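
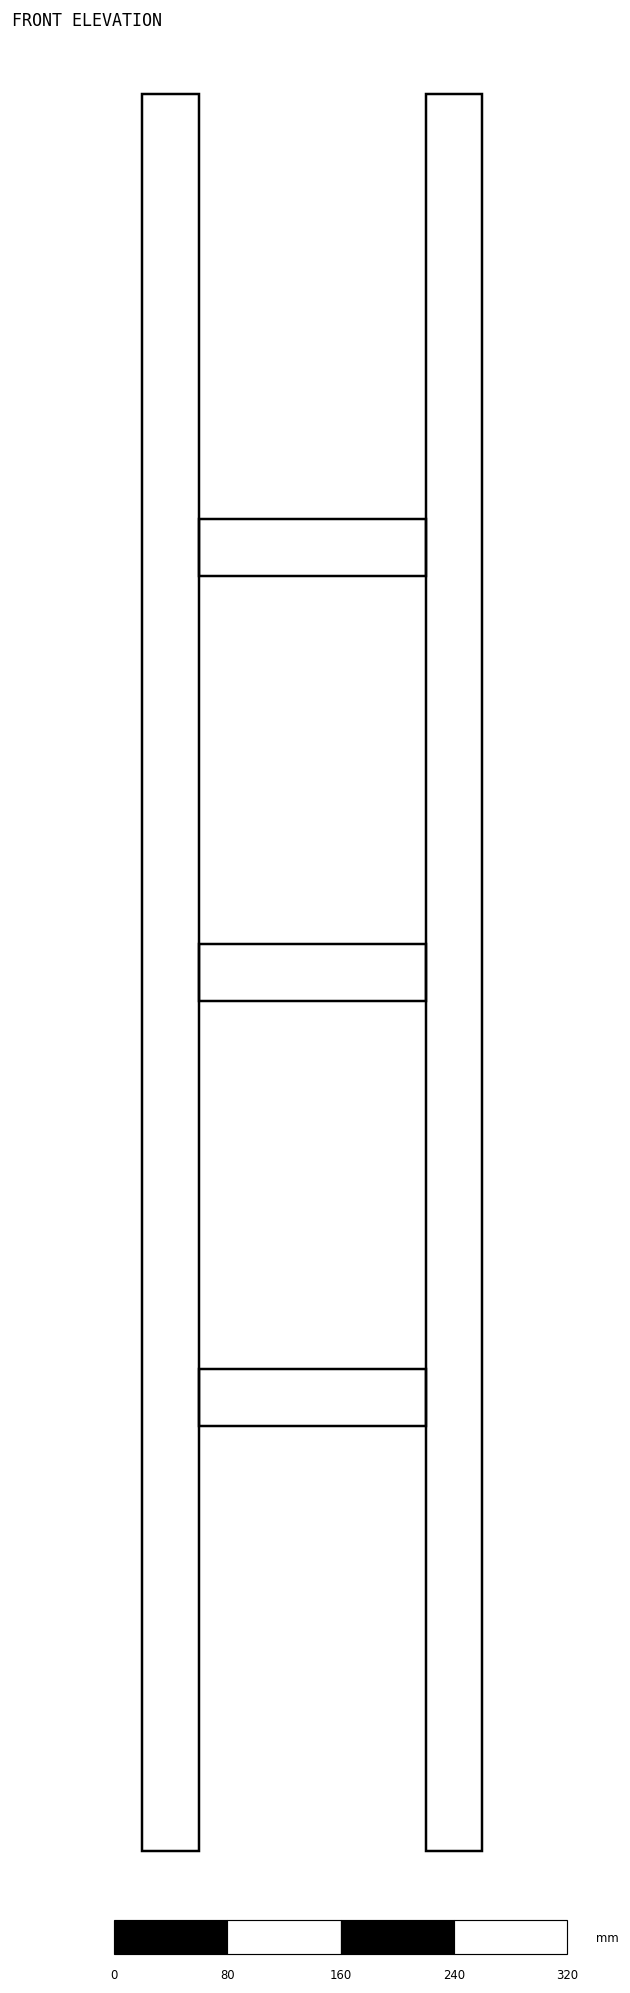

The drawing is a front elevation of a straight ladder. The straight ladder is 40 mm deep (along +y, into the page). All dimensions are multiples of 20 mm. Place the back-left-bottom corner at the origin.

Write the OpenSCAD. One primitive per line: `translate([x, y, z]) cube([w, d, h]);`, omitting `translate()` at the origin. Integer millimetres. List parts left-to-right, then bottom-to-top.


cube([40, 40, 1240]);
translate([40, 0, 300]) cube([160, 40, 40]);
translate([40, 0, 600]) cube([160, 40, 40]);
translate([40, 0, 900]) cube([160, 40, 40]);
translate([200, 0, 0]) cube([40, 40, 1240]);


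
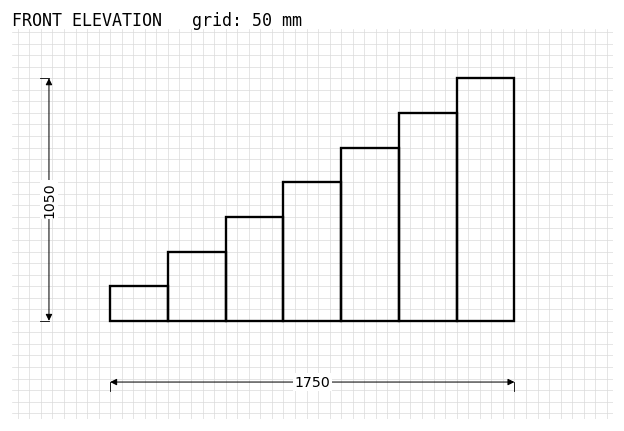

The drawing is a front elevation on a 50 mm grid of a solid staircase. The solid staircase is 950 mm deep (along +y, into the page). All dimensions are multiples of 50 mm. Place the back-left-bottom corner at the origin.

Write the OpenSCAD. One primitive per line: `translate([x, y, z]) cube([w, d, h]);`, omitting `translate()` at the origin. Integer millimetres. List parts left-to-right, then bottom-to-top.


cube([250, 950, 150]);
translate([250, 0, 0]) cube([250, 950, 300]);
translate([500, 0, 0]) cube([250, 950, 450]);
translate([750, 0, 0]) cube([250, 950, 600]);
translate([1000, 0, 0]) cube([250, 950, 750]);
translate([1250, 0, 0]) cube([250, 950, 900]);
translate([1500, 0, 0]) cube([250, 950, 1050]);


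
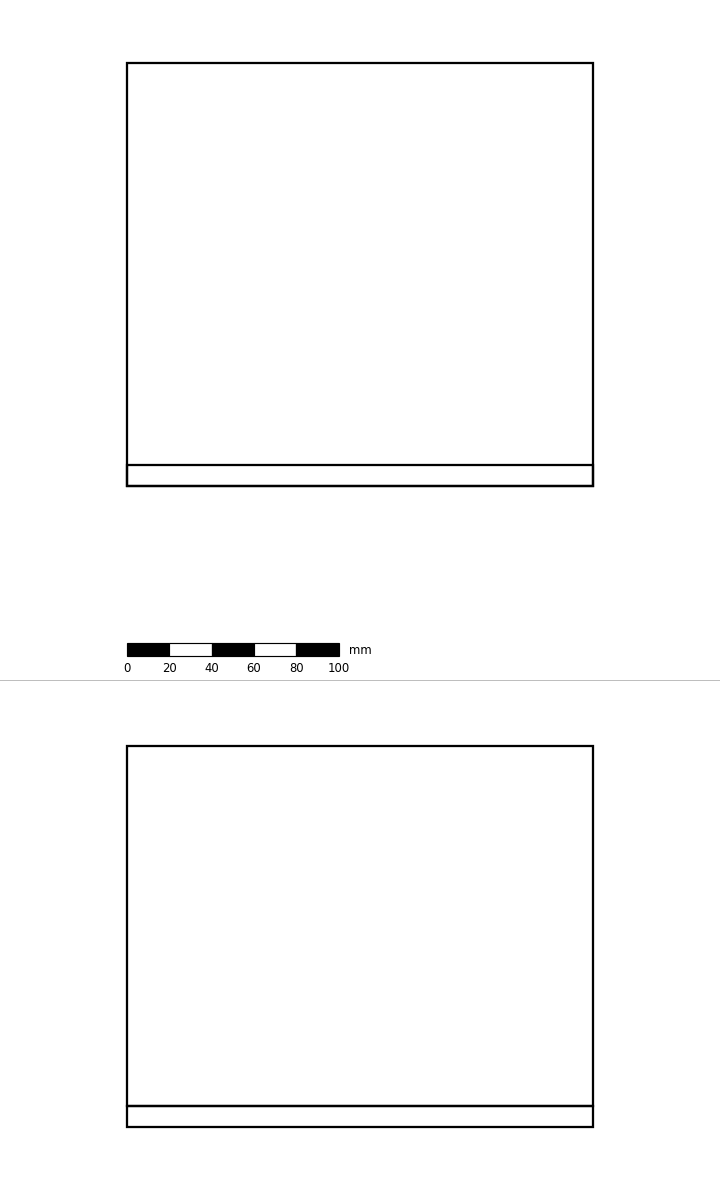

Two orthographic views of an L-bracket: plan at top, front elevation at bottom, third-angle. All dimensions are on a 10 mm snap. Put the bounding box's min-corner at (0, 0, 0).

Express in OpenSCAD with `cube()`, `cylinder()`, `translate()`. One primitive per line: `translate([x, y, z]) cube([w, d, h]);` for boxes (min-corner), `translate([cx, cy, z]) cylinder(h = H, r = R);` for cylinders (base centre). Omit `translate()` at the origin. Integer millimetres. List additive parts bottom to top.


cube([220, 200, 10]);
translate([0, 0, 10]) cube([220, 10, 170]);


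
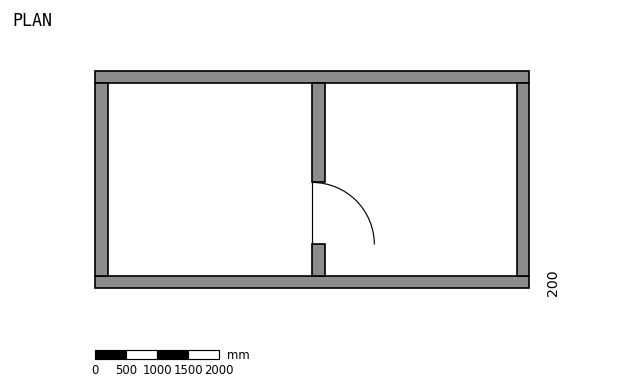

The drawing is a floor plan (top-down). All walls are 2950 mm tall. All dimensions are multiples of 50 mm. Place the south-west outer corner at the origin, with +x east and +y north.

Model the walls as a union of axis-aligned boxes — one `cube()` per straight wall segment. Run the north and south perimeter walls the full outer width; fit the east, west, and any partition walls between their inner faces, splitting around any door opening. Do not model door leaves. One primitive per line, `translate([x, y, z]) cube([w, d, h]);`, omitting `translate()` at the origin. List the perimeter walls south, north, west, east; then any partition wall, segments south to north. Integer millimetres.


cube([7000, 200, 2950]);
translate([0, 3300, 0]) cube([7000, 200, 2950]);
translate([0, 200, 0]) cube([200, 3100, 2950]);
translate([6800, 200, 0]) cube([200, 3100, 2950]);
translate([3500, 200, 0]) cube([200, 500, 2950]);
translate([3500, 1700, 0]) cube([200, 1600, 2950]);


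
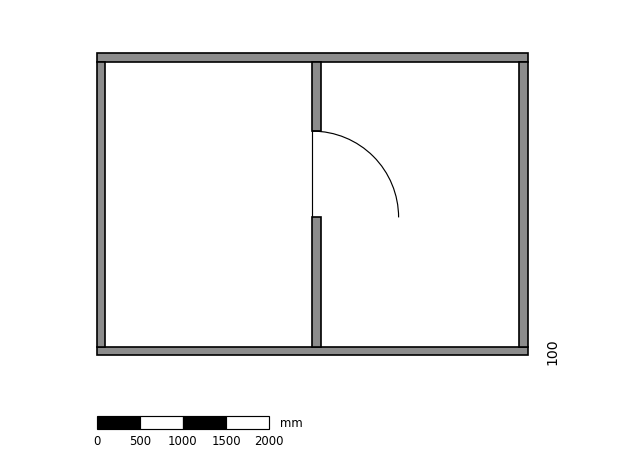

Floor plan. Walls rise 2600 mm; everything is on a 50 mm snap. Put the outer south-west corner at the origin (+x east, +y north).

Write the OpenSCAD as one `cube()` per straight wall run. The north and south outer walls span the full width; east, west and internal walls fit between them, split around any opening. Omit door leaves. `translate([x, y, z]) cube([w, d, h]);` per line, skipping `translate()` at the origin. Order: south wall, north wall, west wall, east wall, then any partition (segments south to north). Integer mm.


cube([5000, 100, 2600]);
translate([0, 3400, 0]) cube([5000, 100, 2600]);
translate([0, 100, 0]) cube([100, 3300, 2600]);
translate([4900, 100, 0]) cube([100, 3300, 2600]);
translate([2500, 100, 0]) cube([100, 1500, 2600]);
translate([2500, 2600, 0]) cube([100, 800, 2600]);


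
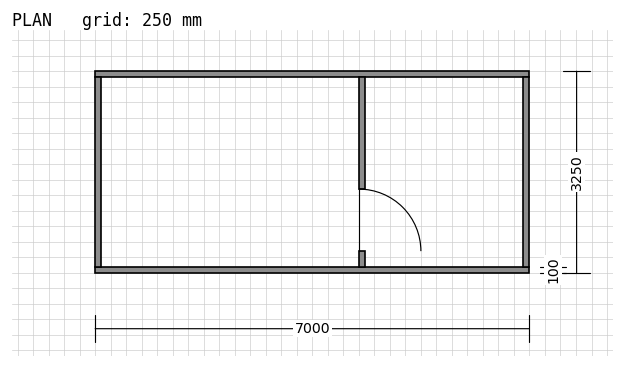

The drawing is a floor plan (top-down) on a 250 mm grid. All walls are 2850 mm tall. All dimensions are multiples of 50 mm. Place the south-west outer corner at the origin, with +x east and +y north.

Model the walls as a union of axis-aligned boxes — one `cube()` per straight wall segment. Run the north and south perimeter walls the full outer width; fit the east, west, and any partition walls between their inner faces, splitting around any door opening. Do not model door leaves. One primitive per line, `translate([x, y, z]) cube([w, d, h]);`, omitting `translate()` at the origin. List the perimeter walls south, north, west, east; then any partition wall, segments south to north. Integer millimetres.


cube([7000, 100, 2850]);
translate([0, 3150, 0]) cube([7000, 100, 2850]);
translate([0, 100, 0]) cube([100, 3050, 2850]);
translate([6900, 100, 0]) cube([100, 3050, 2850]);
translate([4250, 100, 0]) cube([100, 250, 2850]);
translate([4250, 1350, 0]) cube([100, 1800, 2850]);


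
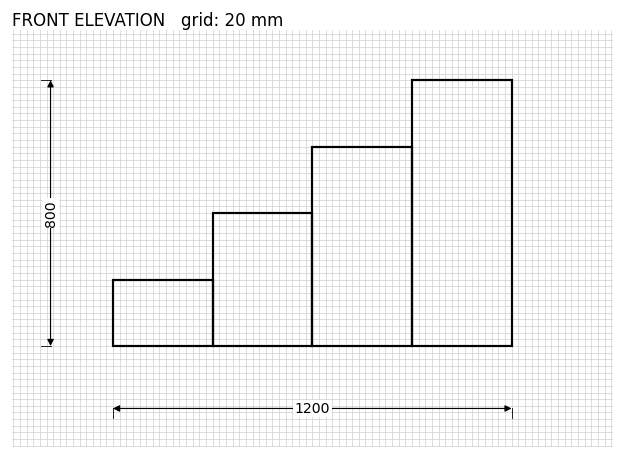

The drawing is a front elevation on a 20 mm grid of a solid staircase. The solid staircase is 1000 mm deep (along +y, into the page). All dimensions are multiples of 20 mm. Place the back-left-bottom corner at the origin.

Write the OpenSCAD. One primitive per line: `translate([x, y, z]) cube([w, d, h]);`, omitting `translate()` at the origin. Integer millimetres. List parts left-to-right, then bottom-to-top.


cube([300, 1000, 200]);
translate([300, 0, 0]) cube([300, 1000, 400]);
translate([600, 0, 0]) cube([300, 1000, 600]);
translate([900, 0, 0]) cube([300, 1000, 800]);


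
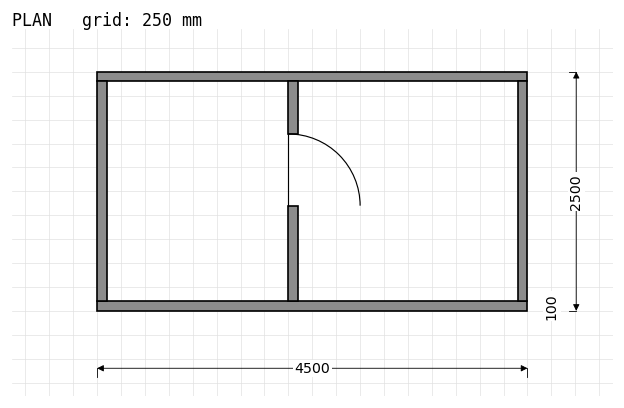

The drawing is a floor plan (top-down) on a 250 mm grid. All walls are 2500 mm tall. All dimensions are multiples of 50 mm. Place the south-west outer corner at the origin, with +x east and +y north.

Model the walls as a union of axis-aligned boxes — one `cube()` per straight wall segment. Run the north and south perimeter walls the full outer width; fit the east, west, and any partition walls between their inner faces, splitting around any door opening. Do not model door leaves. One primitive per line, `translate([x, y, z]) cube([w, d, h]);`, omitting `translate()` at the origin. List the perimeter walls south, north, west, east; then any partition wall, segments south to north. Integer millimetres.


cube([4500, 100, 2500]);
translate([0, 2400, 0]) cube([4500, 100, 2500]);
translate([0, 100, 0]) cube([100, 2300, 2500]);
translate([4400, 100, 0]) cube([100, 2300, 2500]);
translate([2000, 100, 0]) cube([100, 1000, 2500]);
translate([2000, 1850, 0]) cube([100, 550, 2500]);


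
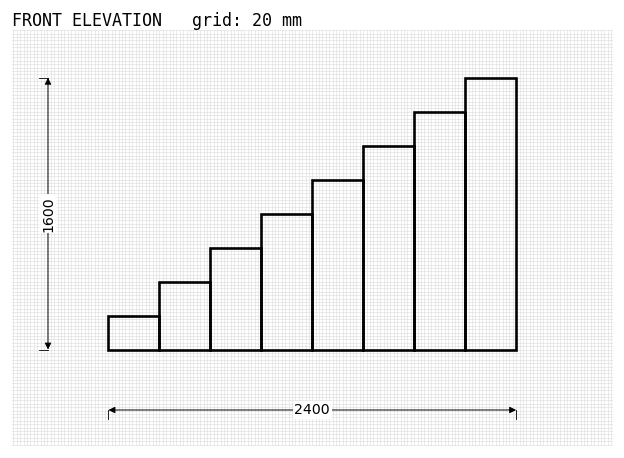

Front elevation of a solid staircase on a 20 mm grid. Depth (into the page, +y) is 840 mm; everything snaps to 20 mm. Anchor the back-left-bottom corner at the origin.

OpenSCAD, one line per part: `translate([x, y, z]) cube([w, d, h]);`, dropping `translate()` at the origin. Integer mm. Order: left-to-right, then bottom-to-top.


cube([300, 840, 200]);
translate([300, 0, 0]) cube([300, 840, 400]);
translate([600, 0, 0]) cube([300, 840, 600]);
translate([900, 0, 0]) cube([300, 840, 800]);
translate([1200, 0, 0]) cube([300, 840, 1000]);
translate([1500, 0, 0]) cube([300, 840, 1200]);
translate([1800, 0, 0]) cube([300, 840, 1400]);
translate([2100, 0, 0]) cube([300, 840, 1600]);


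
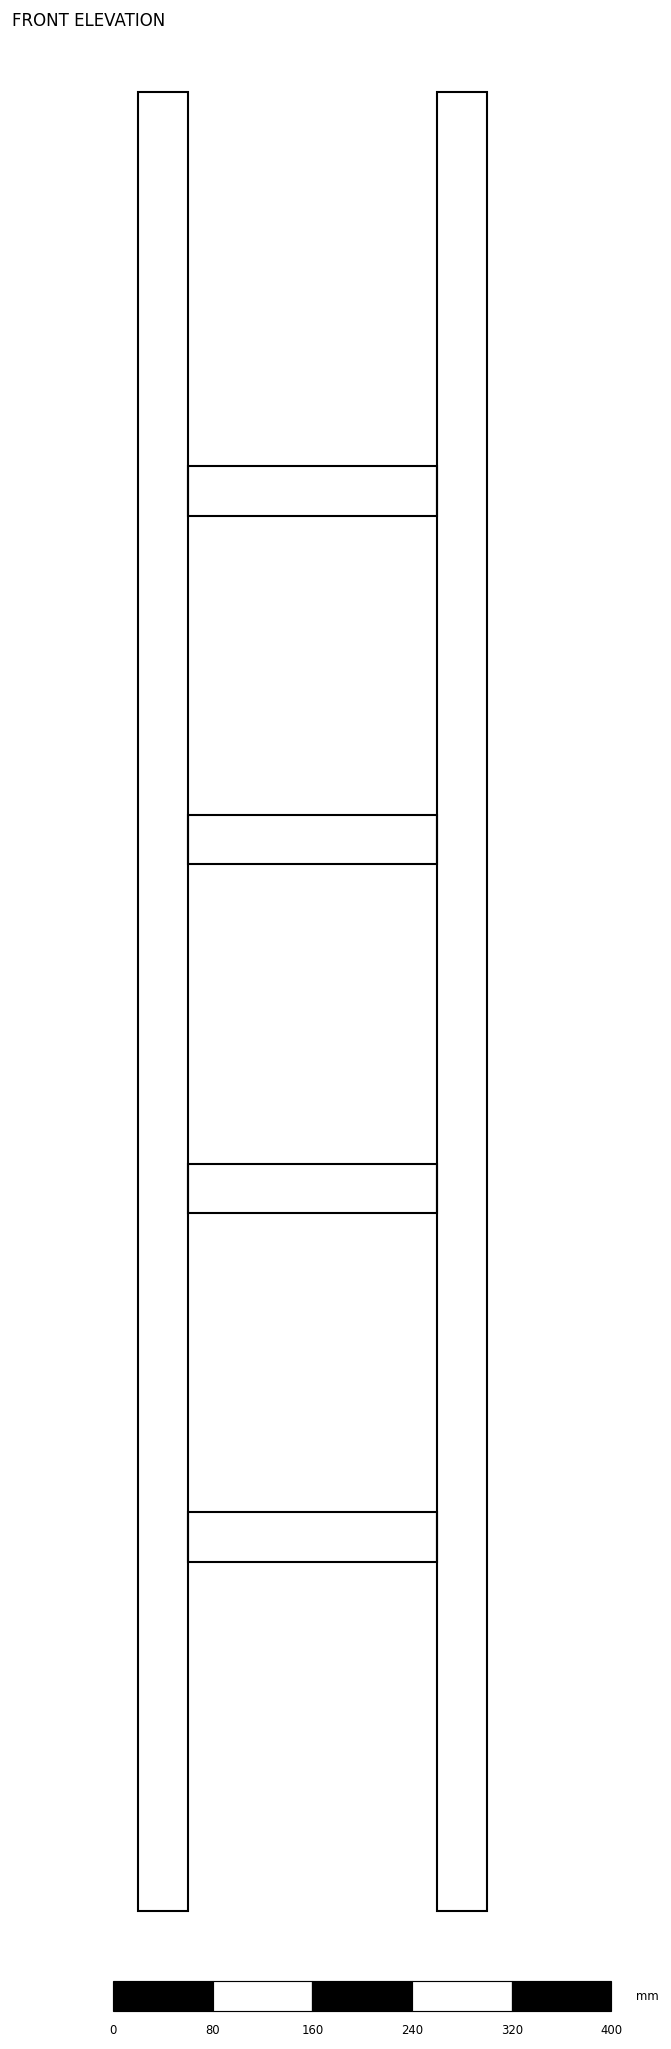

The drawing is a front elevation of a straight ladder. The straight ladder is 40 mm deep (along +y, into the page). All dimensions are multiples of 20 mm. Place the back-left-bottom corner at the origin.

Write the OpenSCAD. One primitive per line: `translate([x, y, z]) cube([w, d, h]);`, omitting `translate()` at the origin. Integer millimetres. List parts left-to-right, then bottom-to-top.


cube([40, 40, 1460]);
translate([40, 0, 280]) cube([200, 40, 40]);
translate([40, 0, 560]) cube([200, 40, 40]);
translate([40, 0, 840]) cube([200, 40, 40]);
translate([40, 0, 1120]) cube([200, 40, 40]);
translate([240, 0, 0]) cube([40, 40, 1460]);


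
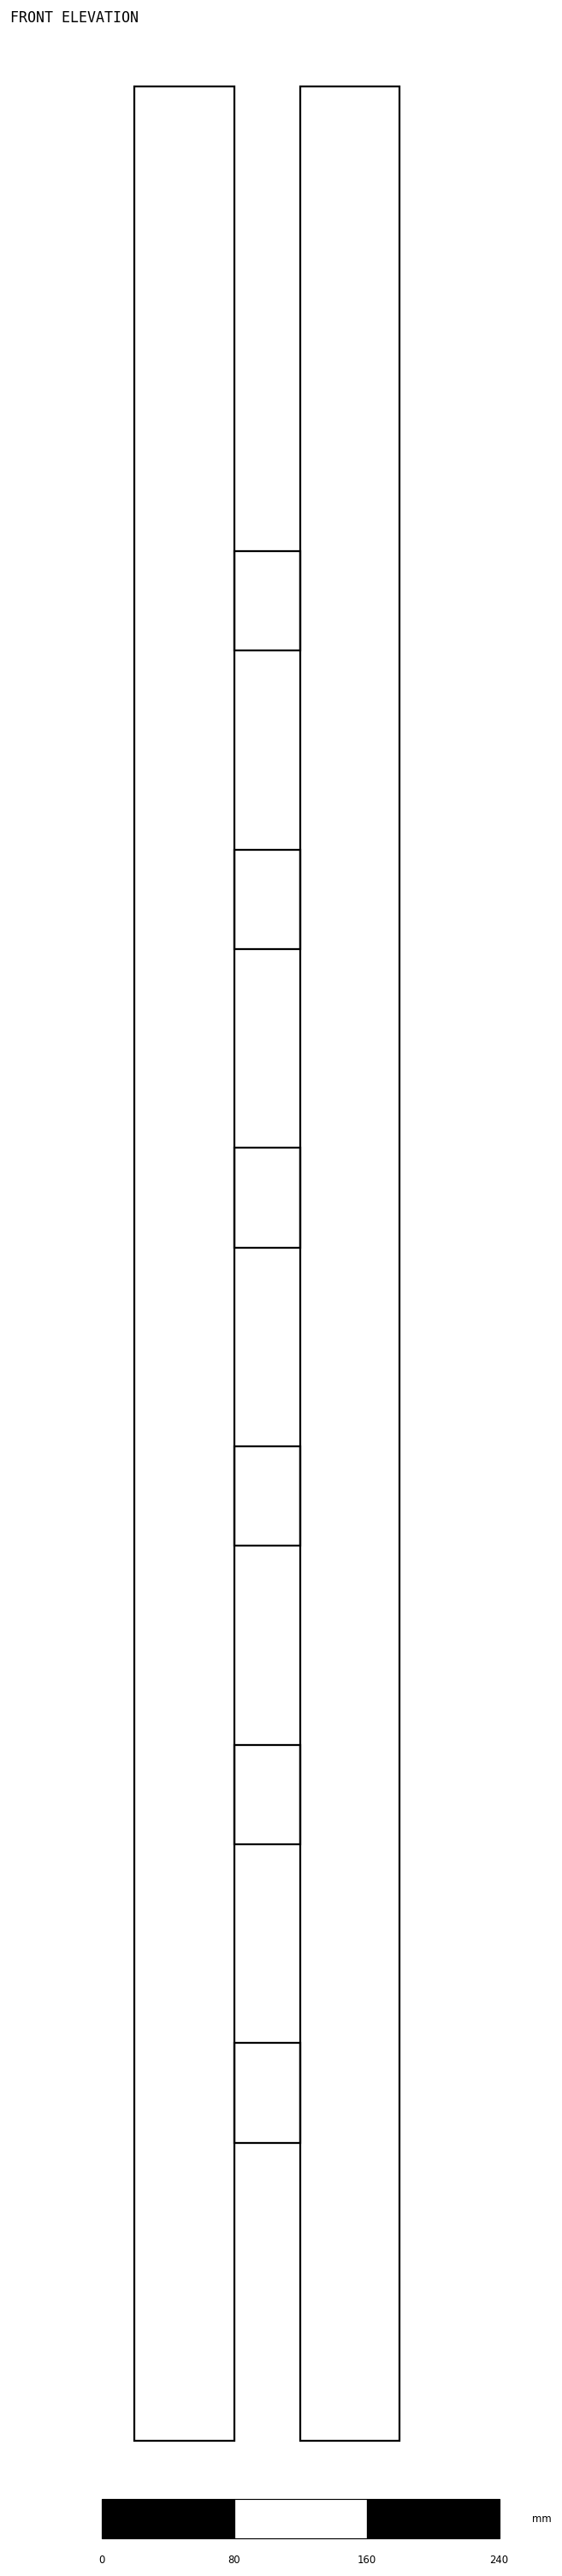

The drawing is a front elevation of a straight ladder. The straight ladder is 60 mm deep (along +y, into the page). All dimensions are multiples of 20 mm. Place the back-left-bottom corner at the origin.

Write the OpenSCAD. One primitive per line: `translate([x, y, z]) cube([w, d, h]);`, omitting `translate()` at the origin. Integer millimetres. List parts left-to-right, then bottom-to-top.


cube([60, 60, 1420]);
translate([60, 0, 180]) cube([40, 60, 60]);
translate([60, 0, 360]) cube([40, 60, 60]);
translate([60, 0, 540]) cube([40, 60, 60]);
translate([60, 0, 720]) cube([40, 60, 60]);
translate([60, 0, 900]) cube([40, 60, 60]);
translate([60, 0, 1080]) cube([40, 60, 60]);
translate([100, 0, 0]) cube([60, 60, 1420]);


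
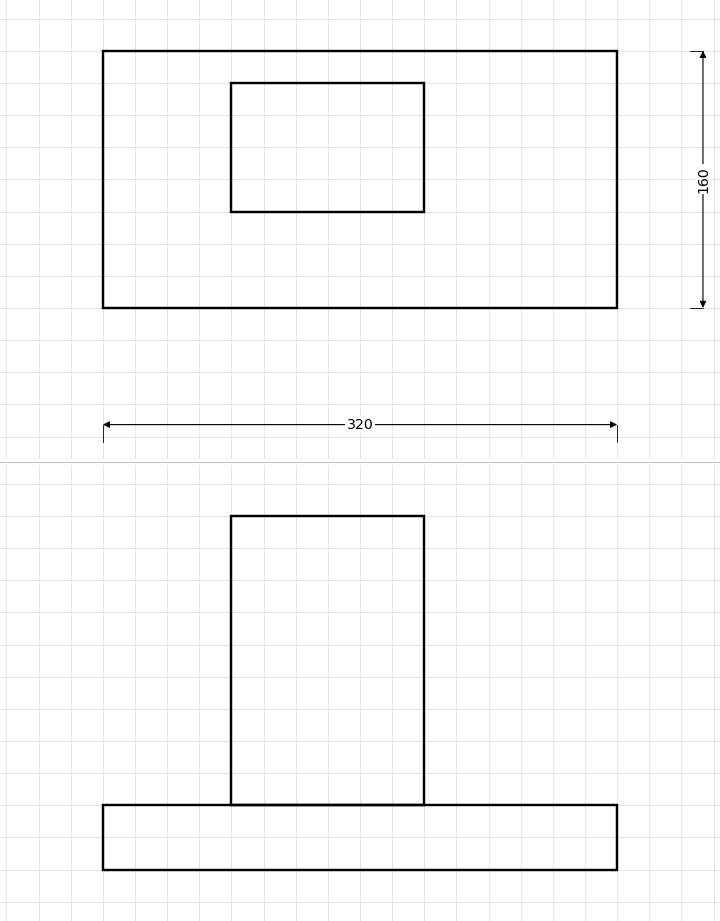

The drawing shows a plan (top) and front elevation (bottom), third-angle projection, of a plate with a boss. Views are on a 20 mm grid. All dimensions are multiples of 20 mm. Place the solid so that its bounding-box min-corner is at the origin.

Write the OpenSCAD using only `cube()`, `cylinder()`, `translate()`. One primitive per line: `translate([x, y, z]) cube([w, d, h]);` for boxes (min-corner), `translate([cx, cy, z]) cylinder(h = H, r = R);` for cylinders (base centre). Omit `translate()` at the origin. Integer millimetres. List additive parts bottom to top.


cube([320, 160, 40]);
translate([80, 60, 40]) cube([120, 80, 180]);


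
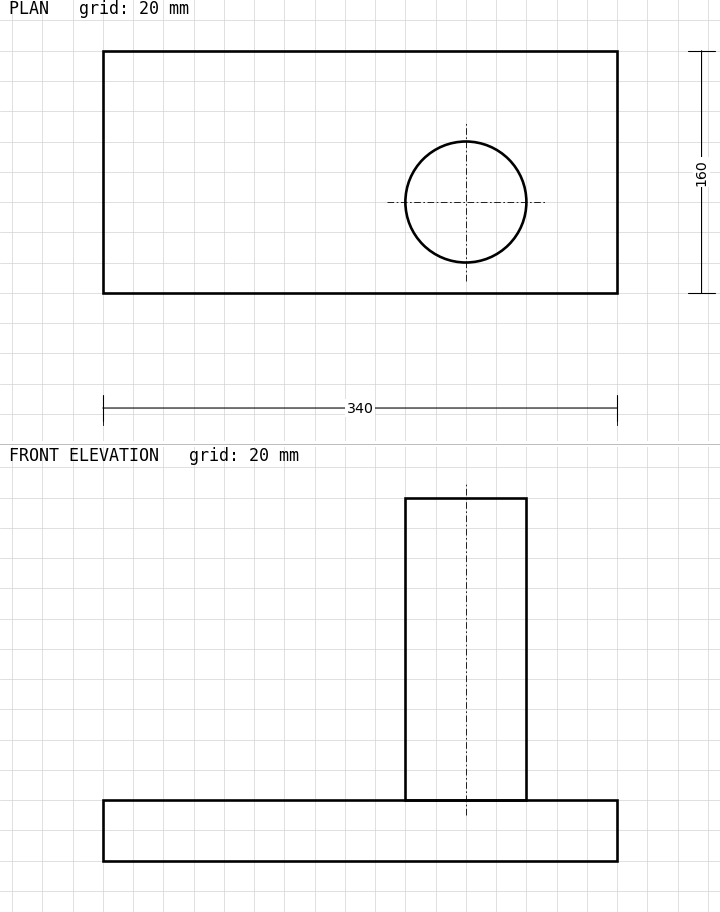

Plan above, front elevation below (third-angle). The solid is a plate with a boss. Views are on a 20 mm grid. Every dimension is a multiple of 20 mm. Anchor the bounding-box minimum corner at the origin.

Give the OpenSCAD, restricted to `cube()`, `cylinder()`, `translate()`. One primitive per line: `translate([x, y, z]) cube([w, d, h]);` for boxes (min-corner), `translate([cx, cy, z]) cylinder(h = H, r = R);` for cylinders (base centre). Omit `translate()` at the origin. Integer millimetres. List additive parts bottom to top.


cube([340, 160, 40]);
translate([240, 60, 40]) cylinder(h = 200, r = 40);


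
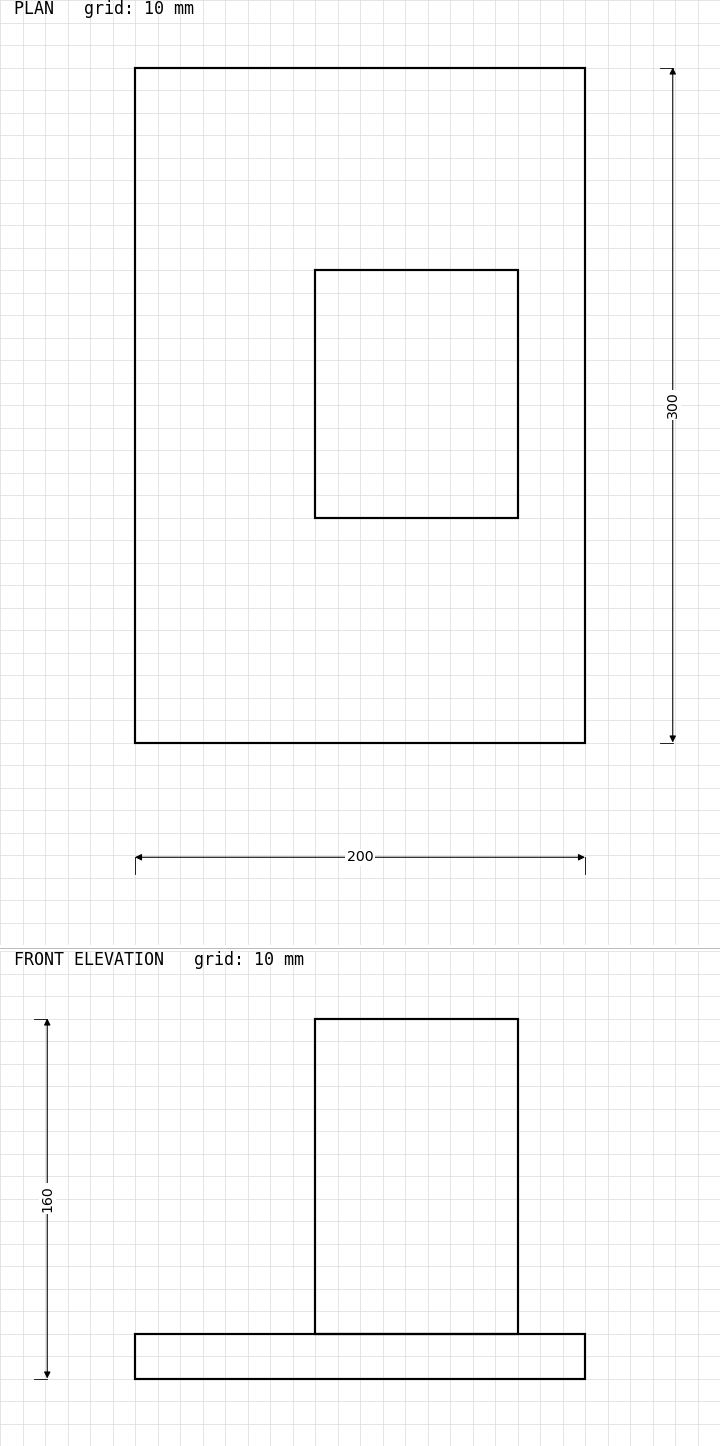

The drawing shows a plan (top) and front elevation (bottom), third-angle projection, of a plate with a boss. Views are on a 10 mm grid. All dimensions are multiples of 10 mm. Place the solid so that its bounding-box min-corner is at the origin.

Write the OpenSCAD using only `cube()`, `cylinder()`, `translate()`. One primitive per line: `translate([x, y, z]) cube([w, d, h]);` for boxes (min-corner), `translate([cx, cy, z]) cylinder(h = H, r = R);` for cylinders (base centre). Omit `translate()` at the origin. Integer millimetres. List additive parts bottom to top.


cube([200, 300, 20]);
translate([80, 100, 20]) cube([90, 110, 140]);


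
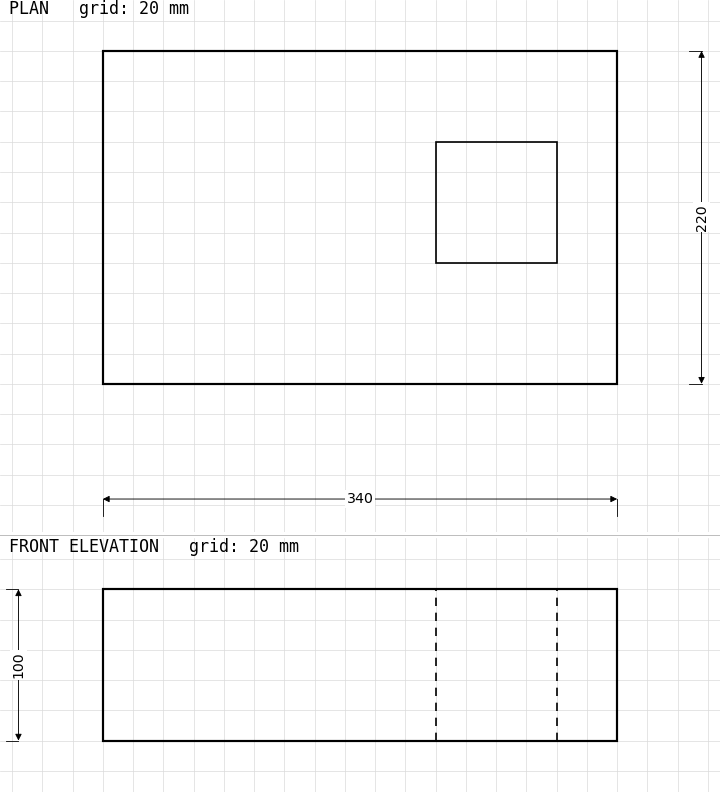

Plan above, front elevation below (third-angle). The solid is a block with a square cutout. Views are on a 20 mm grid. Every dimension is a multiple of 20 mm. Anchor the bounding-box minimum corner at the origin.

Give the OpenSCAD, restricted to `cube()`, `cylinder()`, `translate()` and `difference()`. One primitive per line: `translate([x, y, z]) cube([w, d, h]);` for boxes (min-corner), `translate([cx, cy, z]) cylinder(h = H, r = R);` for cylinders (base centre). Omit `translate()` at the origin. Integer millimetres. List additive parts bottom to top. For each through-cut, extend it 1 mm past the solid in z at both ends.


difference() {
  cube([340, 220, 100]);
  translate([220, 80, -1]) cube([80, 80, 102]);
}


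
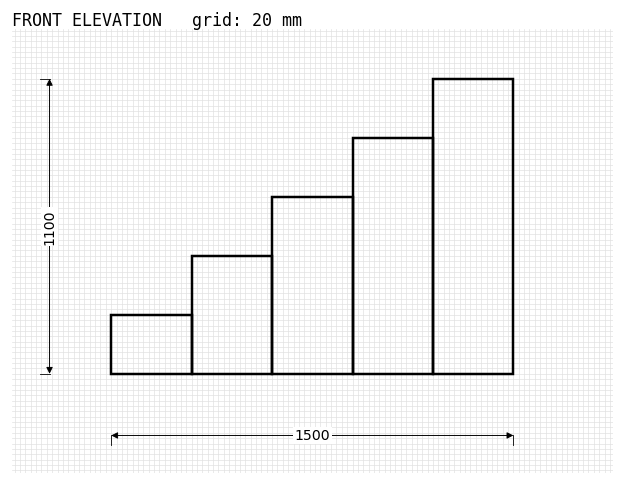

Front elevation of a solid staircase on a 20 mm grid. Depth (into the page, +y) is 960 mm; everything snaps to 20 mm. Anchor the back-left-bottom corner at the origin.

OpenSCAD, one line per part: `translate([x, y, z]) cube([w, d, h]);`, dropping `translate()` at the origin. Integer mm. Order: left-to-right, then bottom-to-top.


cube([300, 960, 220]);
translate([300, 0, 0]) cube([300, 960, 440]);
translate([600, 0, 0]) cube([300, 960, 660]);
translate([900, 0, 0]) cube([300, 960, 880]);
translate([1200, 0, 0]) cube([300, 960, 1100]);


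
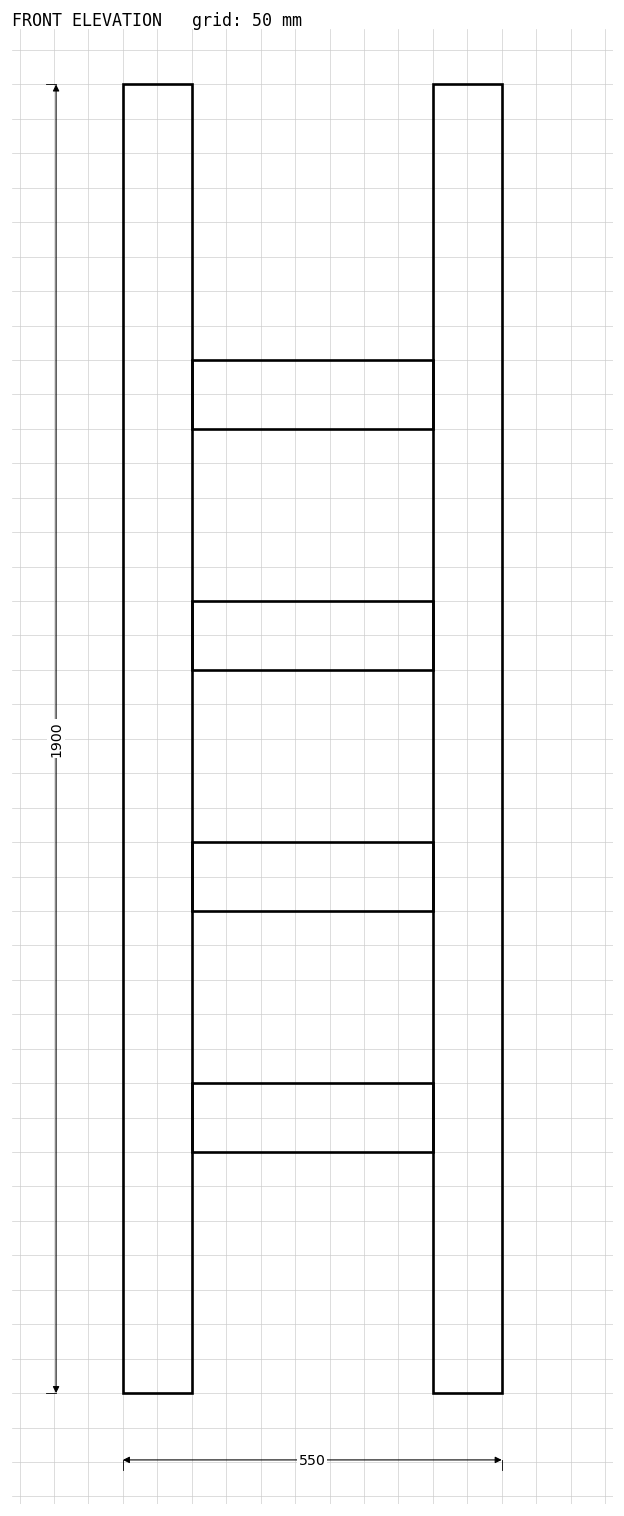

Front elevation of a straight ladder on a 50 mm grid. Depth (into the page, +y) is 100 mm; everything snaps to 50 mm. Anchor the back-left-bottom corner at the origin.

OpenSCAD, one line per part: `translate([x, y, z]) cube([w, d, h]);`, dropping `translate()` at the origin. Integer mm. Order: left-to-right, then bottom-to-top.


cube([100, 100, 1900]);
translate([100, 0, 350]) cube([350, 100, 100]);
translate([100, 0, 700]) cube([350, 100, 100]);
translate([100, 0, 1050]) cube([350, 100, 100]);
translate([100, 0, 1400]) cube([350, 100, 100]);
translate([450, 0, 0]) cube([100, 100, 1900]);


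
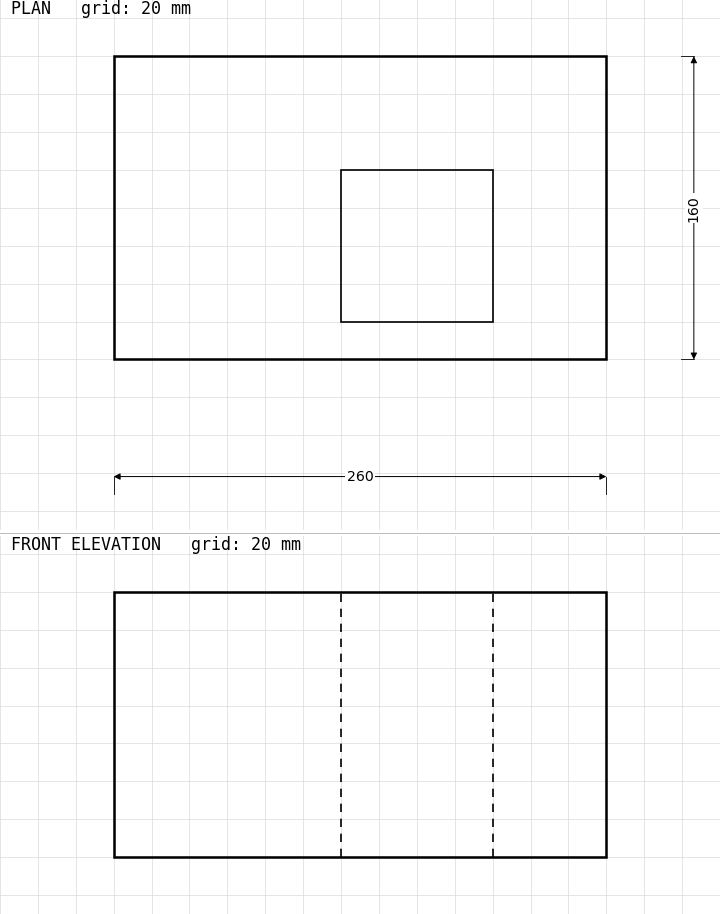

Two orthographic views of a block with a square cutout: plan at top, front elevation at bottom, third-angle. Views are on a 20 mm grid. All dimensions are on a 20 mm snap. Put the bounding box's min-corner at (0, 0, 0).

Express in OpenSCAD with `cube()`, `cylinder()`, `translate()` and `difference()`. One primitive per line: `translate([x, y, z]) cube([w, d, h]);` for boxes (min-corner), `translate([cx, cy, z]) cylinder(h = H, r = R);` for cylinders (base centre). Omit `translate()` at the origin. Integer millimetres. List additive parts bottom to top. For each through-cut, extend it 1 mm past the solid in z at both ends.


difference() {
  cube([260, 160, 140]);
  translate([120, 20, -1]) cube([80, 80, 142]);
}


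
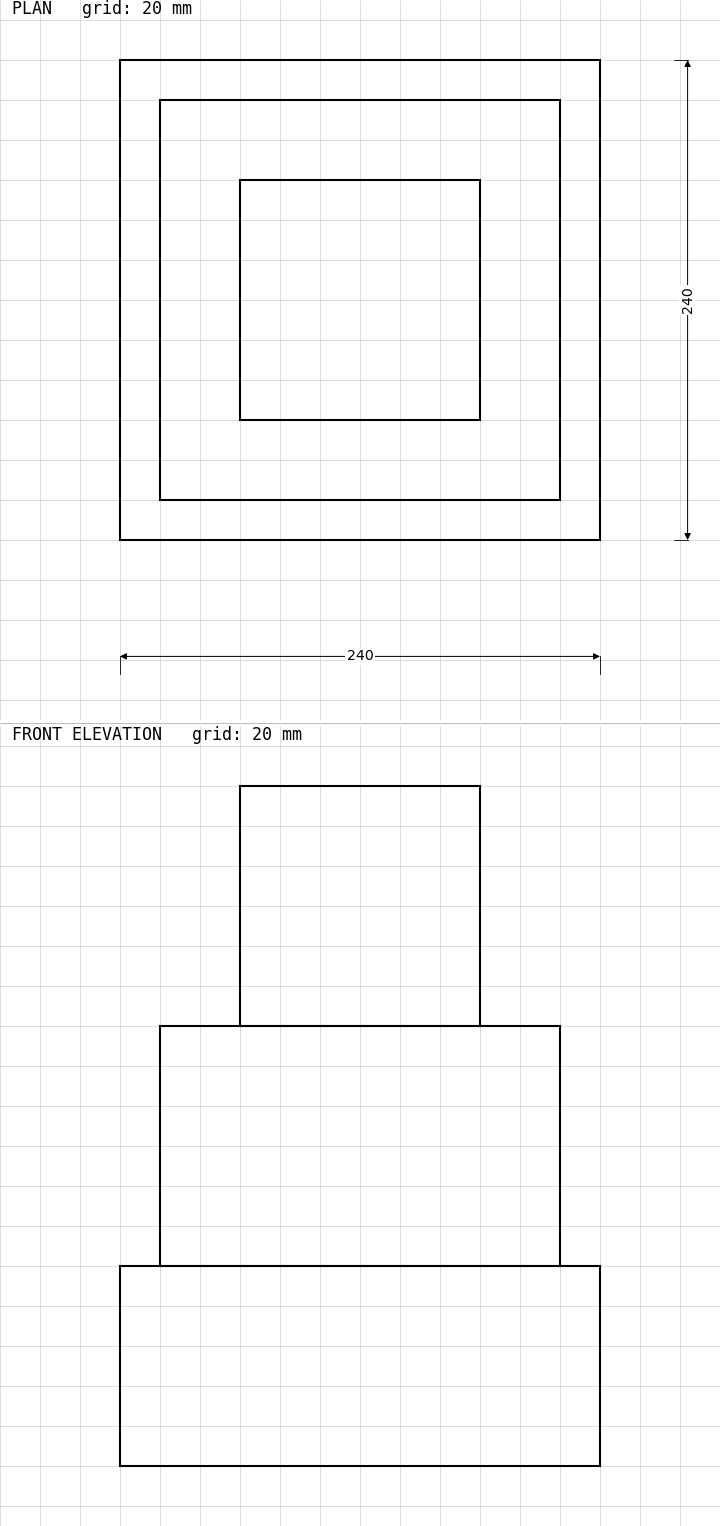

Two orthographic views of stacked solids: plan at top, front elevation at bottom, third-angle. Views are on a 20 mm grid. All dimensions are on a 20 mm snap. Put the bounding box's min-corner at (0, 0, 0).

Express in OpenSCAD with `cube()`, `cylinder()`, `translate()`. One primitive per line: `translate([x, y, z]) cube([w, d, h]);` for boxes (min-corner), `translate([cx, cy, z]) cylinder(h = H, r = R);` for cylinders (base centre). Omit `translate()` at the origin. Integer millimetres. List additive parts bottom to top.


cube([240, 240, 100]);
translate([20, 20, 100]) cube([200, 200, 120]);
translate([60, 60, 220]) cube([120, 120, 120]);


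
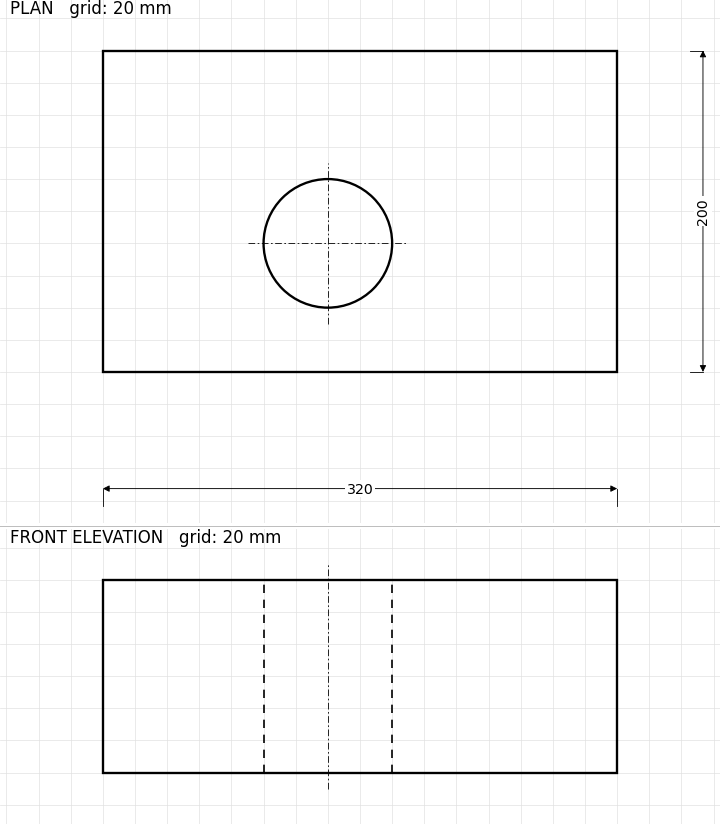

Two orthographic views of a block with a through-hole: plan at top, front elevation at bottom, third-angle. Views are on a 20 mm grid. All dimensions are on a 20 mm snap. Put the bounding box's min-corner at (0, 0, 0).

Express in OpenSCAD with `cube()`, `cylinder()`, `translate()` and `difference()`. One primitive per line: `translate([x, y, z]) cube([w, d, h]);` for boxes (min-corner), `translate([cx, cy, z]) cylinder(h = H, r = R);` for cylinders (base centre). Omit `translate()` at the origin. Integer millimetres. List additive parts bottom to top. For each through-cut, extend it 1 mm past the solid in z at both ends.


difference() {
  cube([320, 200, 120]);
  translate([140, 80, -1]) cylinder(h = 122, r = 40);
}


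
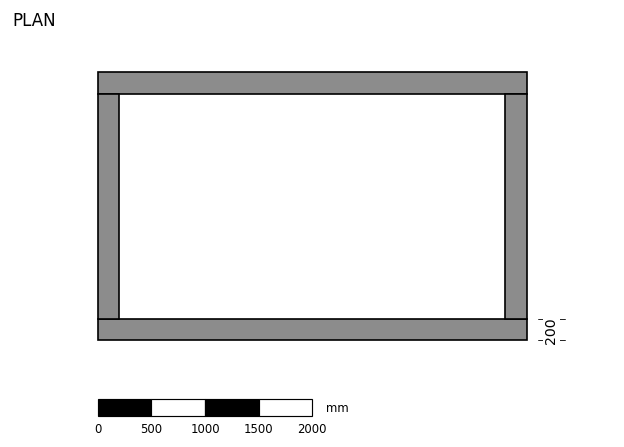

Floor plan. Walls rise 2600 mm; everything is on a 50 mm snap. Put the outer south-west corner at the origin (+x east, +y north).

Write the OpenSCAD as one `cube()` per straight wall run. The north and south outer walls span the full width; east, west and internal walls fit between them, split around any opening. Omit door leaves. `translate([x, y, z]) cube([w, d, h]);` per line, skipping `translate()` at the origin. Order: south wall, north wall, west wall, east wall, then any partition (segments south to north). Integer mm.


cube([4000, 200, 2600]);
translate([0, 2300, 0]) cube([4000, 200, 2600]);
translate([0, 200, 0]) cube([200, 2100, 2600]);
translate([3800, 200, 0]) cube([200, 2100, 2600]);


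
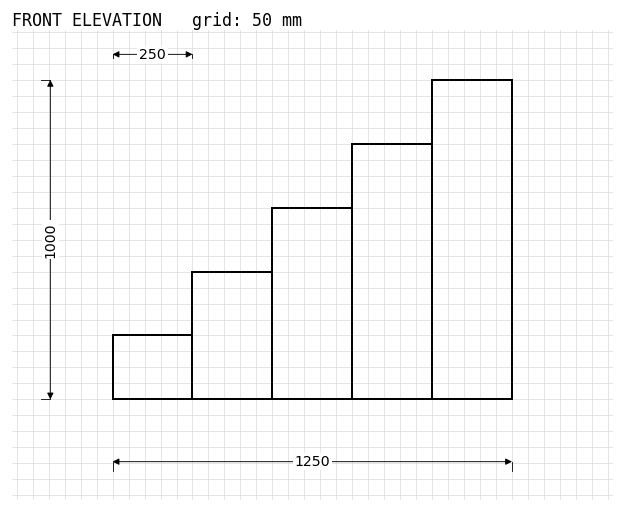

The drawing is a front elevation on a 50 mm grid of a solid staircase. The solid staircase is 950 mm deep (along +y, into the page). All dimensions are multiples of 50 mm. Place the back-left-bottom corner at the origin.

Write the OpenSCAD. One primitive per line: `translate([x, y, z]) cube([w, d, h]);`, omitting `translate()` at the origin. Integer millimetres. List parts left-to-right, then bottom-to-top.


cube([250, 950, 200]);
translate([250, 0, 0]) cube([250, 950, 400]);
translate([500, 0, 0]) cube([250, 950, 600]);
translate([750, 0, 0]) cube([250, 950, 800]);
translate([1000, 0, 0]) cube([250, 950, 1000]);


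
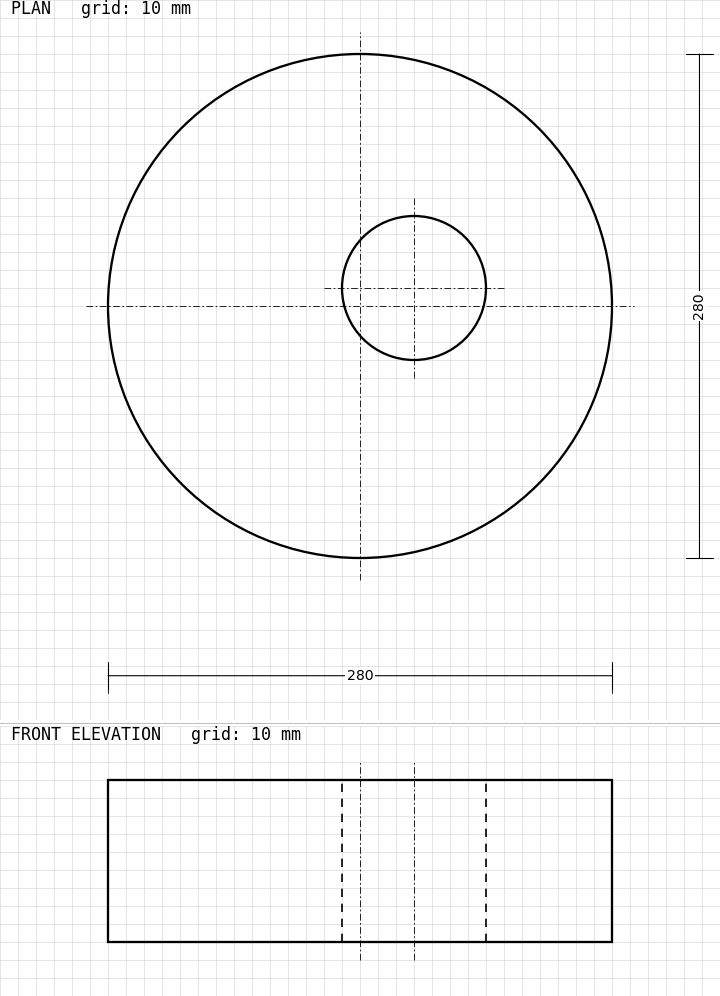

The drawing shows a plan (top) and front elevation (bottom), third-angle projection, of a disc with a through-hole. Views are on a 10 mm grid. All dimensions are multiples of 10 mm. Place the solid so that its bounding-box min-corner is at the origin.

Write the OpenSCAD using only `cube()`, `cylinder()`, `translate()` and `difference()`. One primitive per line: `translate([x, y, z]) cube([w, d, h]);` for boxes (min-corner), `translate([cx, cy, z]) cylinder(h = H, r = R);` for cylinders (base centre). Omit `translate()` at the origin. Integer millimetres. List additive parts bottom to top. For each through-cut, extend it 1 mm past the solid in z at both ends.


difference() {
  translate([140, 140, 0]) cylinder(h = 90, r = 140);
  translate([170, 150, -1]) cylinder(h = 92, r = 40);
}


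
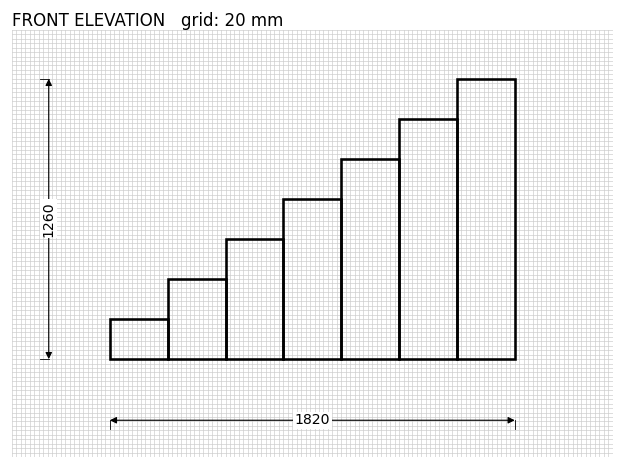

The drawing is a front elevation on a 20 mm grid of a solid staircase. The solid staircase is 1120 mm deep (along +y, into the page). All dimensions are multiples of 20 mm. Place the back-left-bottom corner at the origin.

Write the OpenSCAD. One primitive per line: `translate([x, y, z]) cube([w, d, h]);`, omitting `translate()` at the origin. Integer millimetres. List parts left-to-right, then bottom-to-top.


cube([260, 1120, 180]);
translate([260, 0, 0]) cube([260, 1120, 360]);
translate([520, 0, 0]) cube([260, 1120, 540]);
translate([780, 0, 0]) cube([260, 1120, 720]);
translate([1040, 0, 0]) cube([260, 1120, 900]);
translate([1300, 0, 0]) cube([260, 1120, 1080]);
translate([1560, 0, 0]) cube([260, 1120, 1260]);


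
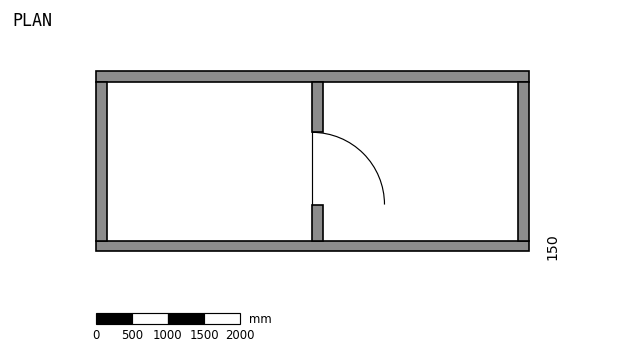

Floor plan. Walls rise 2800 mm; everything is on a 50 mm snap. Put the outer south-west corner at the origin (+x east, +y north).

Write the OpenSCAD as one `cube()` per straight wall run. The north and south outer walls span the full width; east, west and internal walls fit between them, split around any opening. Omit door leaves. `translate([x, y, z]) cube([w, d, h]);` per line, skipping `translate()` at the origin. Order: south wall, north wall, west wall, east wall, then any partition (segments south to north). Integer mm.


cube([6000, 150, 2800]);
translate([0, 2350, 0]) cube([6000, 150, 2800]);
translate([0, 150, 0]) cube([150, 2200, 2800]);
translate([5850, 150, 0]) cube([150, 2200, 2800]);
translate([3000, 150, 0]) cube([150, 500, 2800]);
translate([3000, 1650, 0]) cube([150, 700, 2800]);


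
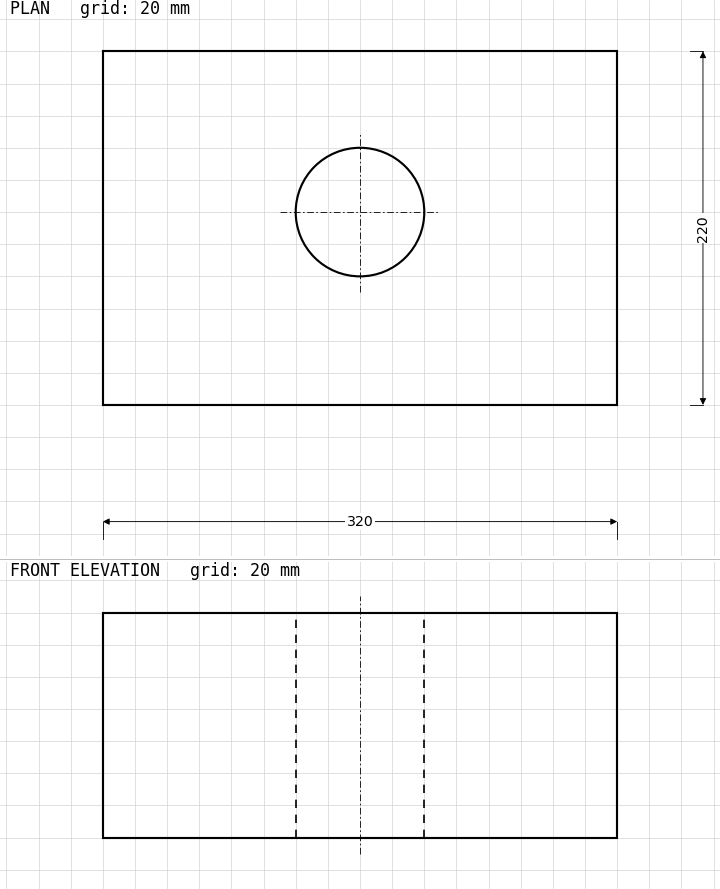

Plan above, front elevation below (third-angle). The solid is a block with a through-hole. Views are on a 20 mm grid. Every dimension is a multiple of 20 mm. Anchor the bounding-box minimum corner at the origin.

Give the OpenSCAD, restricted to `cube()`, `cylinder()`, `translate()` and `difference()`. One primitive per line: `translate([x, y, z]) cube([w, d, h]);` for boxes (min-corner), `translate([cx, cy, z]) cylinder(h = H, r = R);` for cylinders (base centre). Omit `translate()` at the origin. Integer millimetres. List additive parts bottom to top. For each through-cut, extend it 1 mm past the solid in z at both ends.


difference() {
  cube([320, 220, 140]);
  translate([160, 120, -1]) cylinder(h = 142, r = 40);
}


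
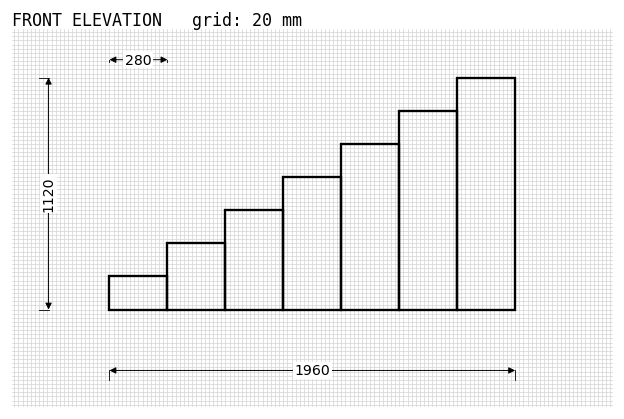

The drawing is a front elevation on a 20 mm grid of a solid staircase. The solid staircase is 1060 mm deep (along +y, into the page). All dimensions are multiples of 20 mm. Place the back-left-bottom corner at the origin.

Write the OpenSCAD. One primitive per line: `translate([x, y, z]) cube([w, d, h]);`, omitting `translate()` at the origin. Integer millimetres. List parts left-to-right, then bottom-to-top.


cube([280, 1060, 160]);
translate([280, 0, 0]) cube([280, 1060, 320]);
translate([560, 0, 0]) cube([280, 1060, 480]);
translate([840, 0, 0]) cube([280, 1060, 640]);
translate([1120, 0, 0]) cube([280, 1060, 800]);
translate([1400, 0, 0]) cube([280, 1060, 960]);
translate([1680, 0, 0]) cube([280, 1060, 1120]);


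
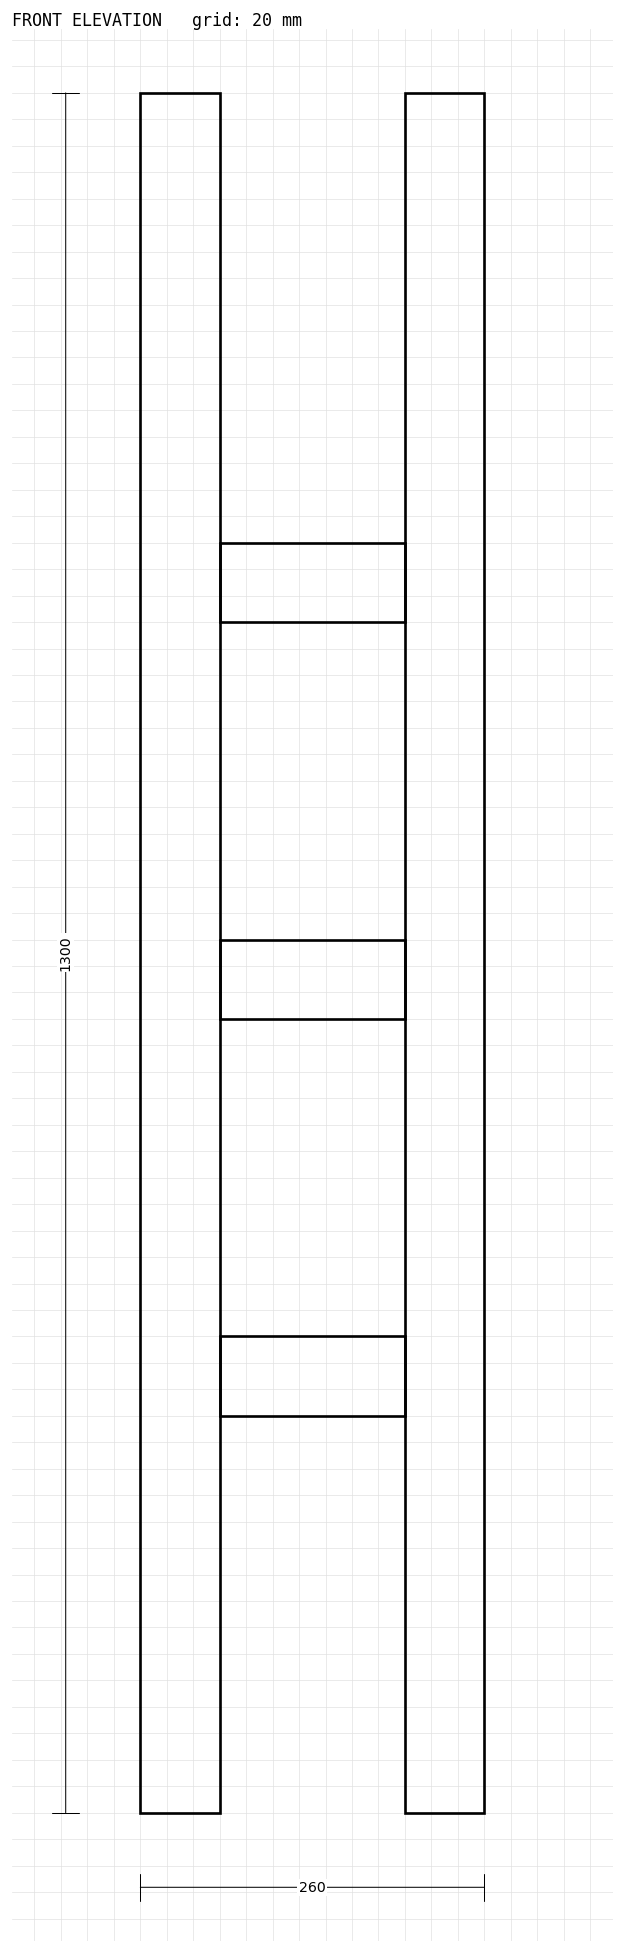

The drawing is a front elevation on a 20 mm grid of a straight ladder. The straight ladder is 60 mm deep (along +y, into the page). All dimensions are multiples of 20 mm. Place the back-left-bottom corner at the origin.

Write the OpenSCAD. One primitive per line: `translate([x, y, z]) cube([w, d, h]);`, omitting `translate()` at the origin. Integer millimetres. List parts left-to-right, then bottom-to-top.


cube([60, 60, 1300]);
translate([60, 0, 300]) cube([140, 60, 60]);
translate([60, 0, 600]) cube([140, 60, 60]);
translate([60, 0, 900]) cube([140, 60, 60]);
translate([200, 0, 0]) cube([60, 60, 1300]);


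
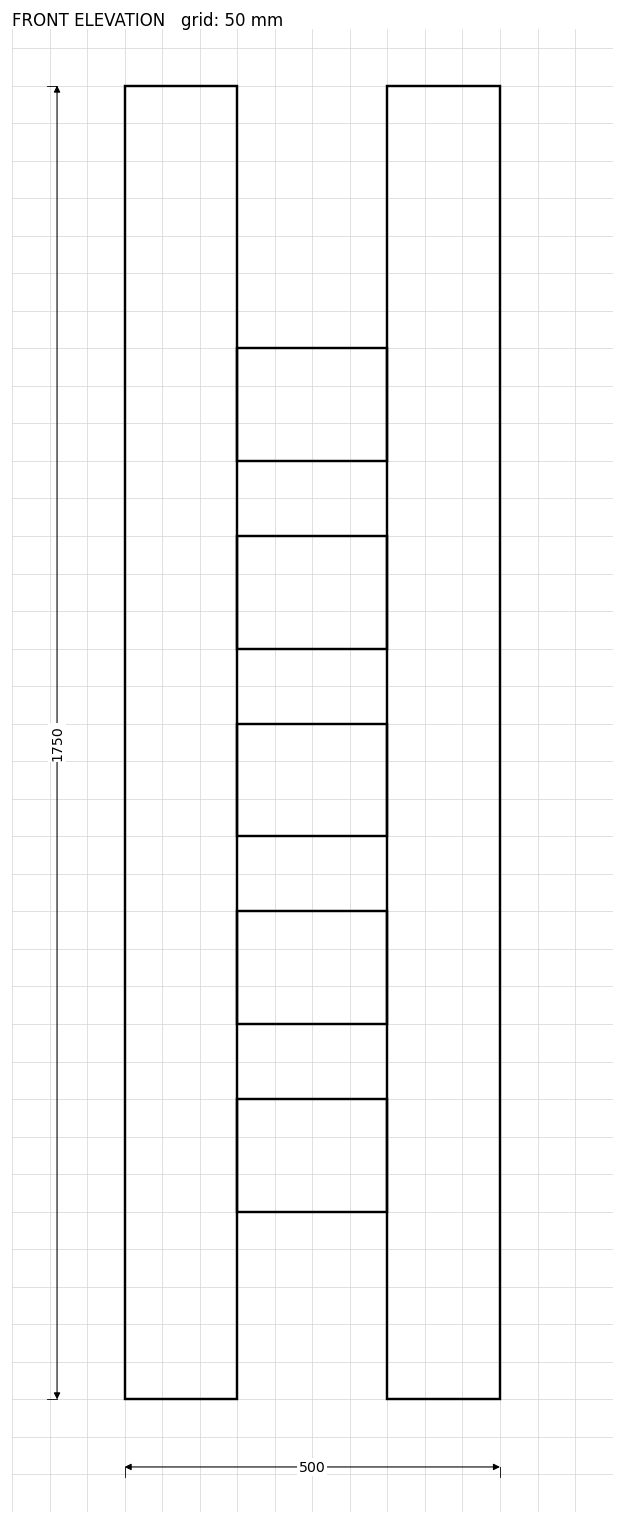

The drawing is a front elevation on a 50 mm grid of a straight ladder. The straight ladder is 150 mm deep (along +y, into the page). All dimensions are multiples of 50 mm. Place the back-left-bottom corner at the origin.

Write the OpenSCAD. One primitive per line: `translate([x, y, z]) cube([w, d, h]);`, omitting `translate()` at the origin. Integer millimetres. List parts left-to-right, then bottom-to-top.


cube([150, 150, 1750]);
translate([150, 0, 250]) cube([200, 150, 150]);
translate([150, 0, 500]) cube([200, 150, 150]);
translate([150, 0, 750]) cube([200, 150, 150]);
translate([150, 0, 1000]) cube([200, 150, 150]);
translate([150, 0, 1250]) cube([200, 150, 150]);
translate([350, 0, 0]) cube([150, 150, 1750]);


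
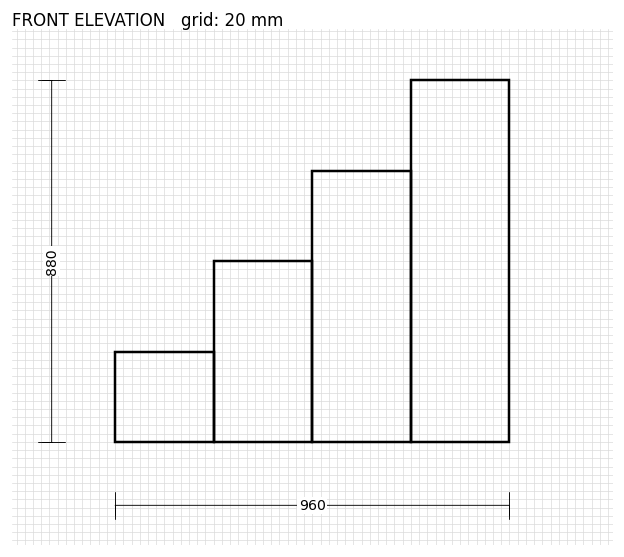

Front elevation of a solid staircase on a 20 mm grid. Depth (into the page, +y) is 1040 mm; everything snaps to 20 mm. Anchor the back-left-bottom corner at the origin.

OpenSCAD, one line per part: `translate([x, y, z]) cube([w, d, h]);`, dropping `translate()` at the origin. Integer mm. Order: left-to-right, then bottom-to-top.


cube([240, 1040, 220]);
translate([240, 0, 0]) cube([240, 1040, 440]);
translate([480, 0, 0]) cube([240, 1040, 660]);
translate([720, 0, 0]) cube([240, 1040, 880]);


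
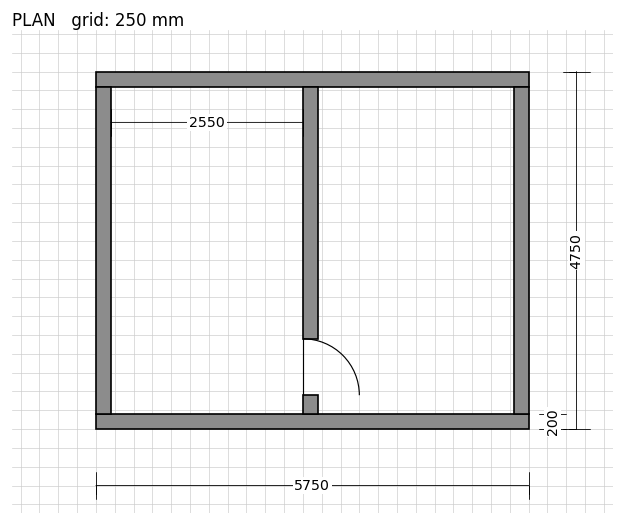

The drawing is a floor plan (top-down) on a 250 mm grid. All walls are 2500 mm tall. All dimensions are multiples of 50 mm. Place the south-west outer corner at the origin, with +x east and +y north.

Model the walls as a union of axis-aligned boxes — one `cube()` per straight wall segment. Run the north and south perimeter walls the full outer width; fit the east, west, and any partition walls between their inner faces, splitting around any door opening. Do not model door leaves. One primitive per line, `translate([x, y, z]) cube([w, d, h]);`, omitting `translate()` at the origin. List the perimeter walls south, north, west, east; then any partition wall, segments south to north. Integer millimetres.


cube([5750, 200, 2500]);
translate([0, 4550, 0]) cube([5750, 200, 2500]);
translate([0, 200, 0]) cube([200, 4350, 2500]);
translate([5550, 200, 0]) cube([200, 4350, 2500]);
translate([2750, 200, 0]) cube([200, 250, 2500]);
translate([2750, 1200, 0]) cube([200, 3350, 2500]);


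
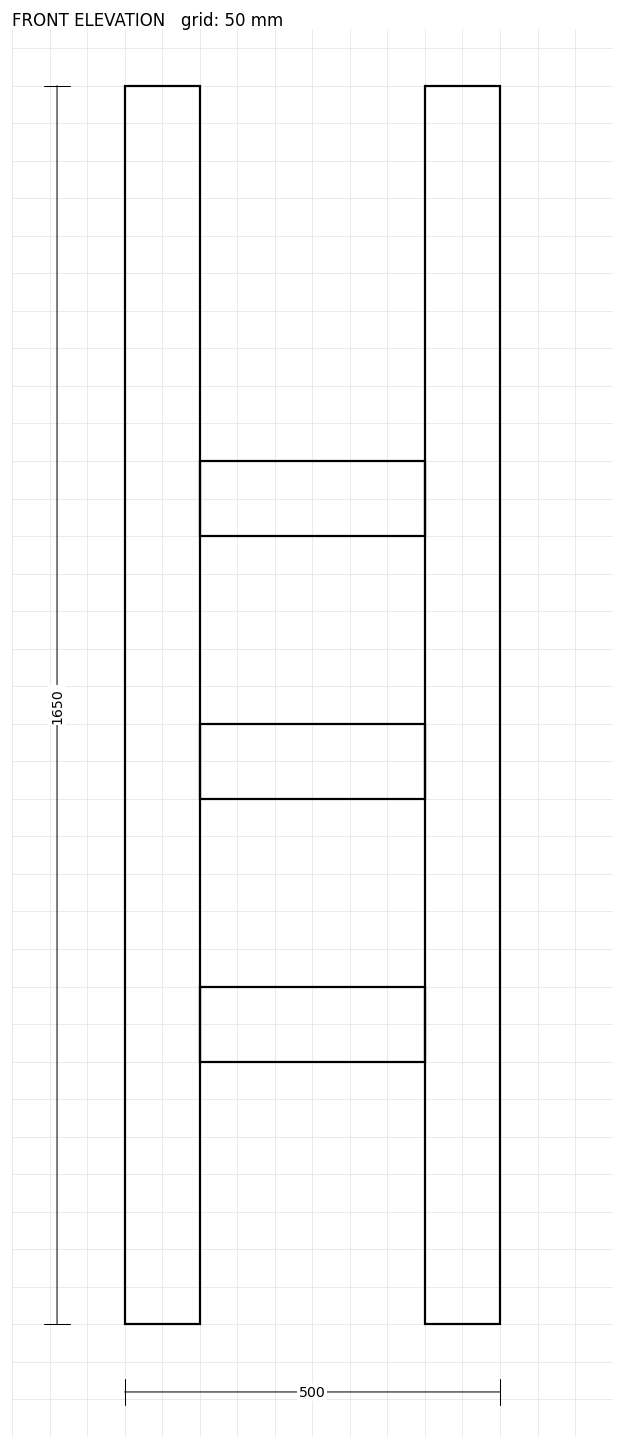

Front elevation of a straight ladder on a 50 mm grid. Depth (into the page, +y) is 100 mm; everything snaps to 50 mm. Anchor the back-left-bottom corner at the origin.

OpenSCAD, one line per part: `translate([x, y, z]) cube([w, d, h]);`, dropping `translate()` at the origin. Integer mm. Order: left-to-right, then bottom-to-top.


cube([100, 100, 1650]);
translate([100, 0, 350]) cube([300, 100, 100]);
translate([100, 0, 700]) cube([300, 100, 100]);
translate([100, 0, 1050]) cube([300, 100, 100]);
translate([400, 0, 0]) cube([100, 100, 1650]);


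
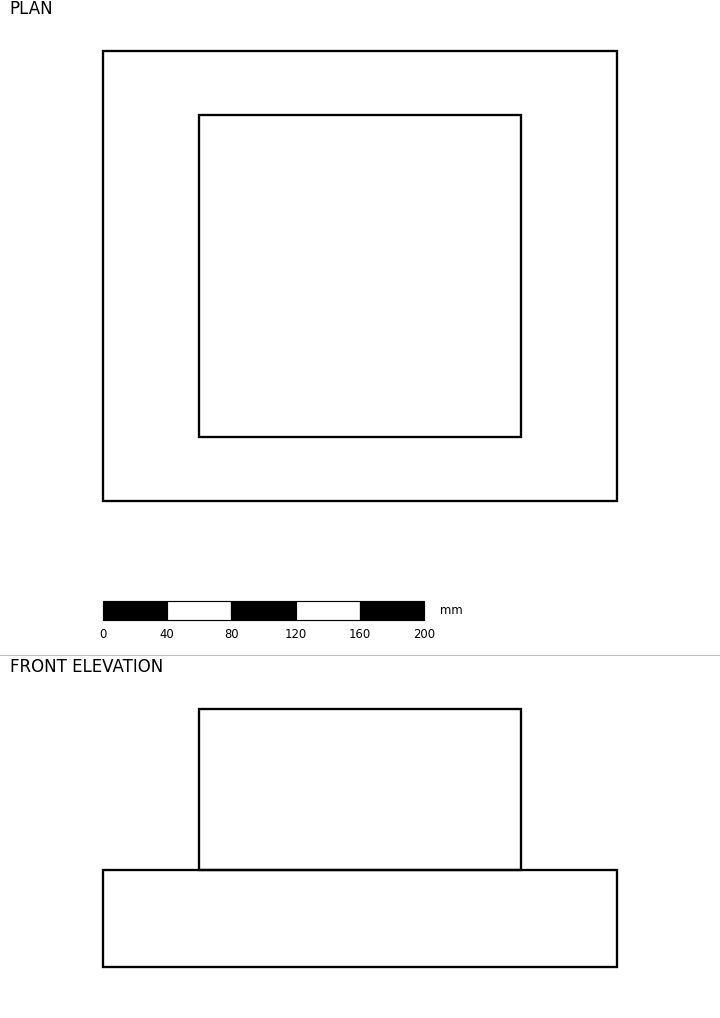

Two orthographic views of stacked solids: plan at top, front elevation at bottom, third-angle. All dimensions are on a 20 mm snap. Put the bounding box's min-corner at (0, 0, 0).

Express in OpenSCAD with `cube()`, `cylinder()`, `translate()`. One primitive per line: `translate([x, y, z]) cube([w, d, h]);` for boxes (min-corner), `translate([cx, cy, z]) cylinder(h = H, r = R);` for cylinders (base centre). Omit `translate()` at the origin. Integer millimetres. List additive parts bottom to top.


cube([320, 280, 60]);
translate([60, 40, 60]) cube([200, 200, 100]);


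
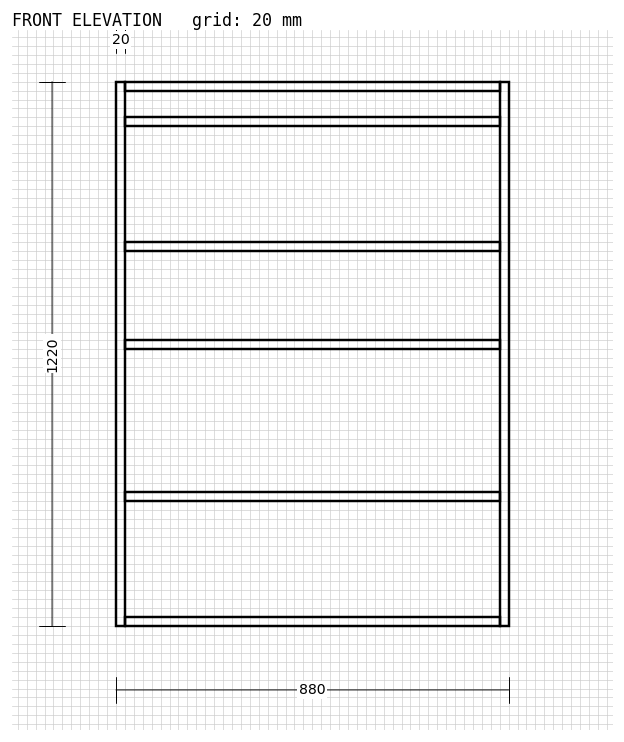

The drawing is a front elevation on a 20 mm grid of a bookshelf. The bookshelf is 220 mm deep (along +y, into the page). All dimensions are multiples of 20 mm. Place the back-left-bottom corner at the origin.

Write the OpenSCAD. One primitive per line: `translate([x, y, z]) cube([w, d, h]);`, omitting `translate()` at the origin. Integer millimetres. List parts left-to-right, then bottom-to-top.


cube([20, 220, 1220]);
translate([20, 0, 0]) cube([840, 220, 20]);
translate([20, 0, 280]) cube([840, 220, 20]);
translate([20, 0, 620]) cube([840, 220, 20]);
translate([20, 0, 840]) cube([840, 220, 20]);
translate([20, 0, 1120]) cube([840, 220, 20]);
translate([20, 0, 1200]) cube([840, 220, 20]);
translate([860, 0, 0]) cube([20, 220, 1220]);


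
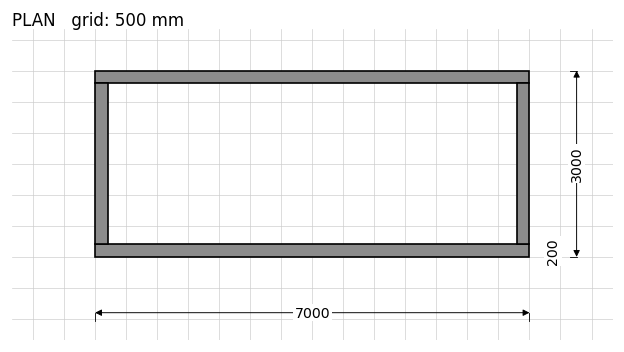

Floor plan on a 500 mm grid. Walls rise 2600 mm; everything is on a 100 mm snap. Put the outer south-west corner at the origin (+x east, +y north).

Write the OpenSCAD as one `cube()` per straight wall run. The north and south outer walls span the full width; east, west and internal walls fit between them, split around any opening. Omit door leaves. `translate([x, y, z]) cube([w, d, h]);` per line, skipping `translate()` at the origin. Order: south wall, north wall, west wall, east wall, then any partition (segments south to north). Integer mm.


cube([7000, 200, 2600]);
translate([0, 2800, 0]) cube([7000, 200, 2600]);
translate([0, 200, 0]) cube([200, 2600, 2600]);
translate([6800, 200, 0]) cube([200, 2600, 2600]);


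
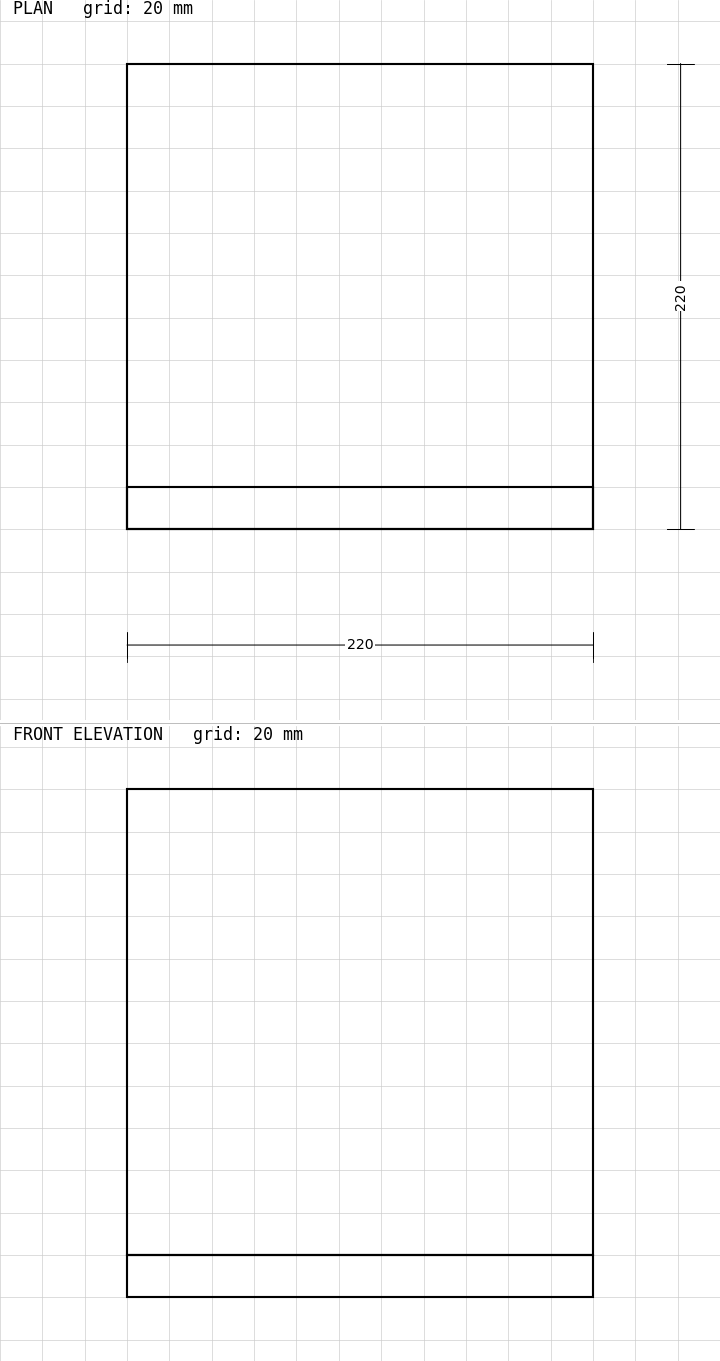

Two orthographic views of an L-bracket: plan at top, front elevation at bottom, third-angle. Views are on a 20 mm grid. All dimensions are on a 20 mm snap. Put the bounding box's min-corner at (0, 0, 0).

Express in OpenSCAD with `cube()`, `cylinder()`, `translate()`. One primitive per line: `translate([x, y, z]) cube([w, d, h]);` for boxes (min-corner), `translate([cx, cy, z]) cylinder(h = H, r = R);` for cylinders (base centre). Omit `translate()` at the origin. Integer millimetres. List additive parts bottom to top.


cube([220, 220, 20]);
translate([0, 0, 20]) cube([220, 20, 220]);
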